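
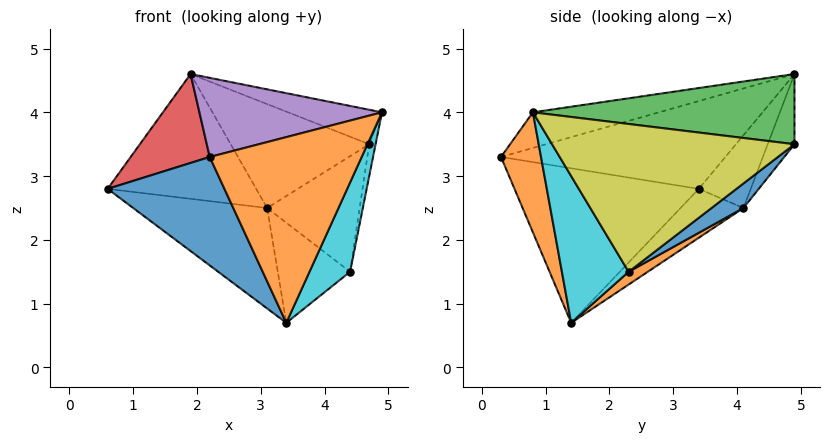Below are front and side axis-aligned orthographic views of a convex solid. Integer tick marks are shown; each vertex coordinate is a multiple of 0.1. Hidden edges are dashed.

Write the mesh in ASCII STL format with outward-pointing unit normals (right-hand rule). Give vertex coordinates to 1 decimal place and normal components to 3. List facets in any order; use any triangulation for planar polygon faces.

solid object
 facet normal -0.719 -0.456 -0.525
  outer loop
   vertex 2.2 0.3 3.3
   vertex 0.6 3.4 2.8
   vertex 3.4 1.4 0.7
  endloop
 endfacet
 facet normal 0.244 -0.928 -0.280
  outer loop
   vertex 2.2 0.3 3.3
   vertex 3.4 1.4 0.7
   vertex 4.9 0.8 4.0
  endloop
 endfacet
 facet normal 0.363 0.130 0.923
  outer loop
   vertex 1.9 4.9 4.6
   vertex 4.9 0.8 4.0
   vertex 4.7 4.9 3.5
  endloop
 endfacet
 facet normal -0.681 -0.240 0.692
  outer loop
   vertex 1.9 4.9 4.6
   vertex 0.6 3.4 2.8
   vertex 2.2 0.3 3.3
  endloop
 endfacet
 facet normal -0.192 -0.278 0.941
  outer loop
   vertex 1.9 4.9 4.6
   vertex 2.2 0.3 3.3
   vertex 4.9 0.8 4.0
  endloop
 endfacet
 facet normal -0.244 0.519 -0.819
  outer loop
   vertex 3.1 4.1 2.5
   vertex 3.4 1.4 0.7
   vertex 0.6 3.4 2.8
  endloop
 endfacet
 facet normal -0.289 0.828 -0.481
  outer loop
   vertex 3.1 4.1 2.5
   vertex 0.6 3.4 2.8
   vertex 1.9 4.9 4.6
  endloop
 endfacet
 facet normal -0.171 0.884 -0.434
  outer loop
   vertex 3.1 4.1 2.5
   vertex 1.9 4.9 4.6
   vertex 4.7 4.9 3.5
  endloop
 endfacet
 facet normal 0.983 0.026 -0.181
  outer loop
   vertex 4.4 2.3 1.5
   vertex 4.7 4.9 3.5
   vertex 4.9 0.8 4.0
  endloop
 endfacet
 facet normal 0.769 -0.468 -0.435
  outer loop
   vertex 4.4 2.3 1.5
   vertex 4.9 0.8 4.0
   vertex 3.4 1.4 0.7
  endloop
 endfacet
 facet normal 0.201 0.583 -0.788
  outer loop
   vertex 4.4 2.3 1.5
   vertex 3.1 4.1 2.5
   vertex 4.7 4.9 3.5
  endloop
 endfacet
 facet normal 0.148 0.560 -0.815
  outer loop
   vertex 4.4 2.3 1.5
   vertex 3.4 1.4 0.7
   vertex 3.1 4.1 2.5
  endloop
 endfacet
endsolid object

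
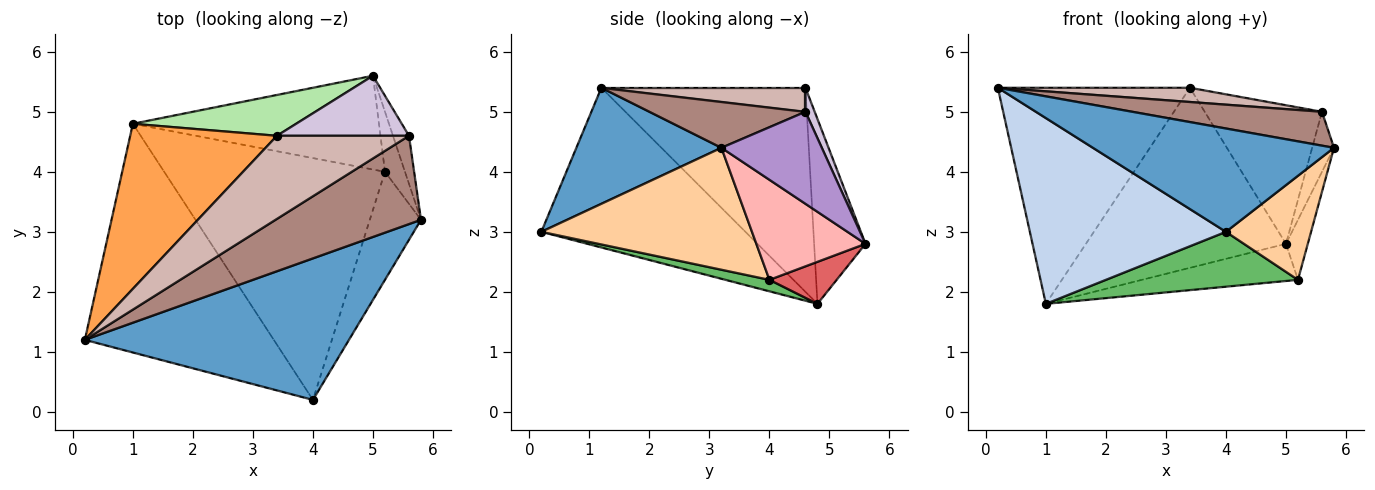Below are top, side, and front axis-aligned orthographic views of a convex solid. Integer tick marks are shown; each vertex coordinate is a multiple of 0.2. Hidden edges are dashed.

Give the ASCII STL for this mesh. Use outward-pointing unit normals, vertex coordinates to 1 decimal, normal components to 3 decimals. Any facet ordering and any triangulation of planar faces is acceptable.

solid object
 facet normal 0.334 -0.556 0.761
  outer loop
   vertex 4.0 0.2 3.0
   vertex 5.8 3.2 4.4
   vertex 0.2 1.2 5.4
  endloop
 endfacet
 facet normal -0.549 -0.527 -0.649
  outer loop
   vertex 4.0 0.2 3.0
   vertex 0.2 1.2 5.4
   vertex 1.0 4.8 1.8
  endloop
 endfacet
 facet normal -0.645 0.607 0.464
  outer loop
   vertex 3.4 4.6 5.4
   vertex 1.0 4.8 1.8
   vertex 0.2 1.2 5.4
  endloop
 endfacet
 facet normal 0.864 -0.349 -0.363
  outer loop
   vertex 5.2 4.0 2.2
   vertex 5.8 3.2 4.4
   vertex 4.0 0.2 3.0
  endloop
 endfacet
 facet normal 0.051 -0.221 -0.974
  outer loop
   vertex 5.2 4.0 2.2
   vertex 4.0 0.2 3.0
   vertex 1.0 4.8 1.8
  endloop
 endfacet
 facet normal -0.243 0.946 0.214
  outer loop
   vertex 5.0 5.6 2.8
   vertex 1.0 4.8 1.8
   vertex 3.4 4.6 5.4
  endloop
 endfacet
 facet normal 0.157 0.364 -0.918
  outer loop
   vertex 5.0 5.6 2.8
   vertex 5.2 4.0 2.2
   vertex 1.0 4.8 1.8
  endloop
 endfacet
 facet normal 0.962 0.192 -0.192
  outer loop
   vertex 5.0 5.6 2.8
   vertex 5.8 3.2 4.4
   vertex 5.2 4.0 2.2
  endloop
 endfacet
 facet normal 0.963 0.209 -0.168
  outer loop
   vertex 5.6 4.6 5.0
   vertex 5.8 3.2 4.4
   vertex 5.0 5.6 2.8
  endloop
 endfacet
 facet normal 0.072 0.915 0.396
  outer loop
   vertex 5.6 4.6 5.0
   vertex 5.0 5.6 2.8
   vertex 3.4 4.6 5.4
  endloop
 endfacet
 facet normal 0.283 -0.343 0.896
  outer loop
   vertex 5.6 4.6 5.0
   vertex 0.2 1.2 5.4
   vertex 5.8 3.2 4.4
  endloop
 endfacet
 facet normal 0.176 -0.166 0.970
  outer loop
   vertex 5.6 4.6 5.0
   vertex 3.4 4.6 5.4
   vertex 0.2 1.2 5.4
  endloop
 endfacet
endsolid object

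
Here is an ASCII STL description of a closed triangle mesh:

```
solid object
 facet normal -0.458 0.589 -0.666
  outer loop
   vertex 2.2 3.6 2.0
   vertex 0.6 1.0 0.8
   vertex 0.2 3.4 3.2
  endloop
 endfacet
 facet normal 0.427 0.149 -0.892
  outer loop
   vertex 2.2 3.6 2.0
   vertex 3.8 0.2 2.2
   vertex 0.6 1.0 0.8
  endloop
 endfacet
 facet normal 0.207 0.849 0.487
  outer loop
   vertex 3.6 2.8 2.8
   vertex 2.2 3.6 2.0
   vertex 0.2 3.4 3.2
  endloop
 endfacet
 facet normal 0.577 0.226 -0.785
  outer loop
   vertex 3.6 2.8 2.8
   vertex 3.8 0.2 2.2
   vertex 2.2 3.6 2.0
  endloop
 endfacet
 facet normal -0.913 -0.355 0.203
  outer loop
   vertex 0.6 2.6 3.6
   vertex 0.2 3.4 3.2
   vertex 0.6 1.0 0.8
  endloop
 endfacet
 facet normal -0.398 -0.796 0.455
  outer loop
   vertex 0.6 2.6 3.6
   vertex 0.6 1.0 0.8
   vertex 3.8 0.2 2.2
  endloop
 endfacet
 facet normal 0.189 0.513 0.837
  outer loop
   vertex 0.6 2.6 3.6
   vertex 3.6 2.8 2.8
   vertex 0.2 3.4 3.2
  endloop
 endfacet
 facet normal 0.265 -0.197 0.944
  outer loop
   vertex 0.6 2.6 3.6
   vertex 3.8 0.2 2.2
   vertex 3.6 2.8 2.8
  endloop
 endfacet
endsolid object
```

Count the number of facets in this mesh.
8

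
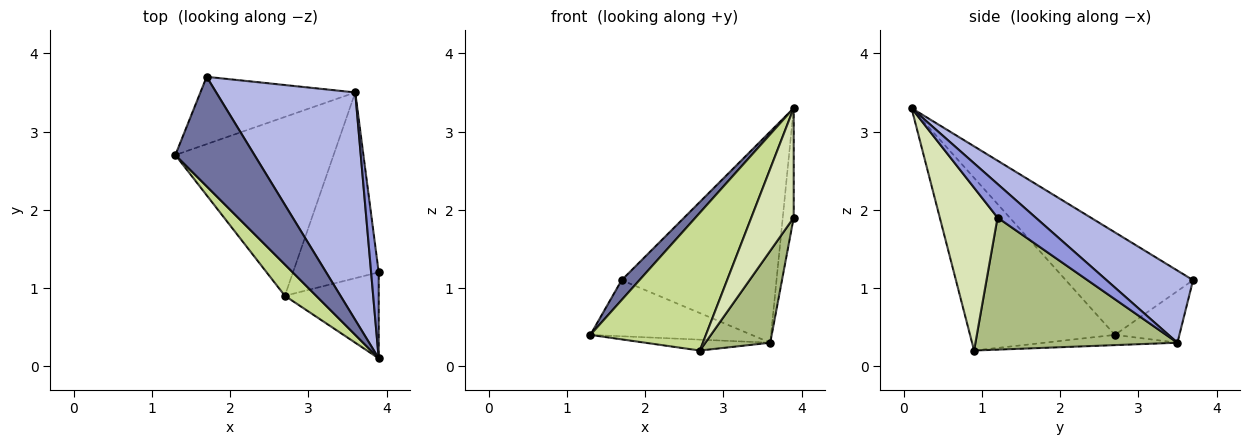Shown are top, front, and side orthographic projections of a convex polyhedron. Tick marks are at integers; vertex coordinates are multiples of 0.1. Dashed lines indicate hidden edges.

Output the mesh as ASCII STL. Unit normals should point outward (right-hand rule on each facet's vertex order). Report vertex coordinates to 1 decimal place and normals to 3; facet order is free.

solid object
 facet normal -0.787 -0.110 0.607
  outer loop
   vertex 3.9 0.1 3.3
   vertex 1.7 3.7 1.1
   vertex 1.3 2.7 0.4
  endloop
 endfacet
 facet normal -0.248 0.620 -0.744
  outer loop
   vertex 3.6 3.5 0.3
   vertex 1.3 2.7 0.4
   vertex 1.7 3.7 1.1
  endloop
 endfacet
 facet normal 0.939 0.270 0.212
  outer loop
   vertex 3.6 3.5 0.3
   vertex 3.9 0.1 3.3
   vertex 3.9 1.2 1.9
  endloop
 endfacet
 facet normal 0.355 0.636 0.685
  outer loop
   vertex 3.6 3.5 0.3
   vertex 1.7 3.7 1.1
   vertex 3.9 0.1 3.3
  endloop
 endfacet
 facet normal -0.064 0.061 -0.996
  outer loop
   vertex 2.7 0.9 0.2
   vertex 1.3 2.7 0.4
   vertex 3.6 3.5 0.3
  endloop
 endfacet
 facet normal 0.810 -0.260 -0.526
  outer loop
   vertex 2.7 0.9 0.2
   vertex 3.6 3.5 0.3
   vertex 3.9 1.2 1.9
  endloop
 endfacet
 facet normal -0.774 -0.618 0.140
  outer loop
   vertex 2.7 0.9 0.2
   vertex 3.9 0.1 3.3
   vertex 1.3 2.7 0.4
  endloop
 endfacet
 facet normal 0.731 -0.536 -0.421
  outer loop
   vertex 2.7 0.9 0.2
   vertex 3.9 1.2 1.9
   vertex 3.9 0.1 3.3
  endloop
 endfacet
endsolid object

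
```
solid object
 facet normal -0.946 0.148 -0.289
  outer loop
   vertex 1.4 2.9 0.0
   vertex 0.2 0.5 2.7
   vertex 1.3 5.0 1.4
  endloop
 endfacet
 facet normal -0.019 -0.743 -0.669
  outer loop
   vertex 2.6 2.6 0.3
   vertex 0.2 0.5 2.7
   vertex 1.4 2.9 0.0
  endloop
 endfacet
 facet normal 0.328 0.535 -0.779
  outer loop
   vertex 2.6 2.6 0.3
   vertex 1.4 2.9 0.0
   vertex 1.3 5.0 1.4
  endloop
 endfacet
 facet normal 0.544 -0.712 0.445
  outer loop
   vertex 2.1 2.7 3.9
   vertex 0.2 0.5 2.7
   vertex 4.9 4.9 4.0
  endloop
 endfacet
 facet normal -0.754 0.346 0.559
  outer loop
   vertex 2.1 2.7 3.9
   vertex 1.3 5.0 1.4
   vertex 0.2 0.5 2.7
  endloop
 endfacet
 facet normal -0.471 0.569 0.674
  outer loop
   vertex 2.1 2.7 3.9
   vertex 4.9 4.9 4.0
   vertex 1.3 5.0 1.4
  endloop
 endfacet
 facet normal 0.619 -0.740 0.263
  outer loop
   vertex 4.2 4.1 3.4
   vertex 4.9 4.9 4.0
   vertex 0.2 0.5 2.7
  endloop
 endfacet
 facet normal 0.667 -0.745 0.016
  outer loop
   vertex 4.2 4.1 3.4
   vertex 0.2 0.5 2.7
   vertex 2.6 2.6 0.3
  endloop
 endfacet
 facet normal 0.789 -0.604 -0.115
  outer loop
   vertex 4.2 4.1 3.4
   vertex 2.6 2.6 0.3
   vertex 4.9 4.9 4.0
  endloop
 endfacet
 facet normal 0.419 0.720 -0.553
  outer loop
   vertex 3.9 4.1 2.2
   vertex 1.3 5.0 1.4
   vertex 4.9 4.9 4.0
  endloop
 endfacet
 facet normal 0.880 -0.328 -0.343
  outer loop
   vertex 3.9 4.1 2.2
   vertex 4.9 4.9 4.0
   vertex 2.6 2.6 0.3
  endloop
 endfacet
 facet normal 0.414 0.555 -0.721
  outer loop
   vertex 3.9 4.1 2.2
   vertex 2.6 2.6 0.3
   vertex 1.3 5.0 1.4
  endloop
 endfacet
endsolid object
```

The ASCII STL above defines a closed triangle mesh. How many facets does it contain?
12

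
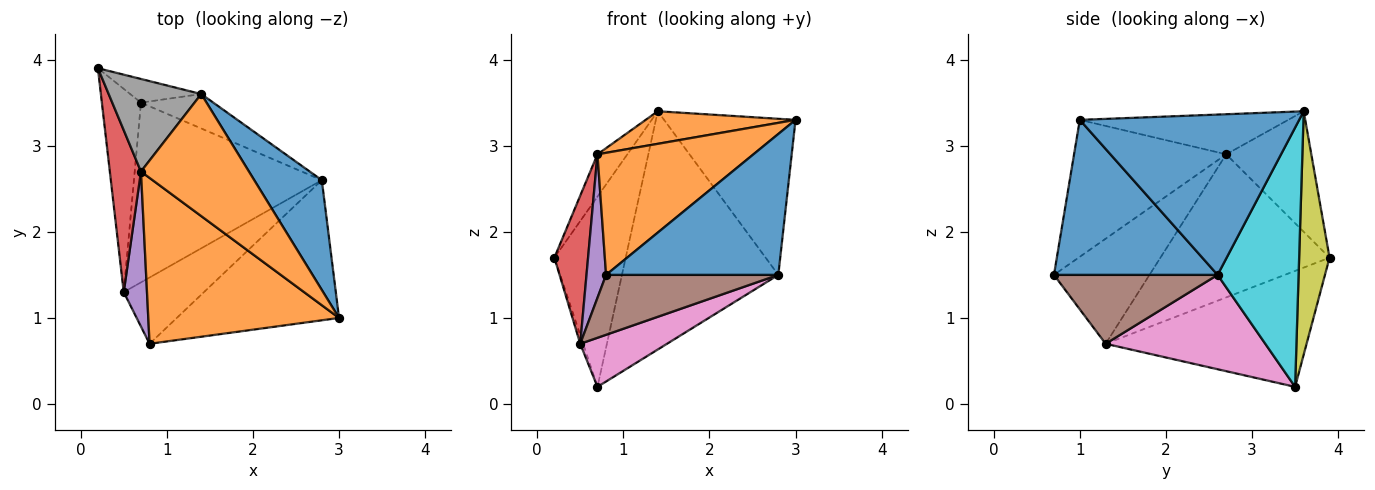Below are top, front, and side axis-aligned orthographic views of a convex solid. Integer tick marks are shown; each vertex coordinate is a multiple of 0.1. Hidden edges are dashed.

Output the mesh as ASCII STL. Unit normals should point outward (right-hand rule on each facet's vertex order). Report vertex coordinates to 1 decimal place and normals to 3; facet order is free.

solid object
 facet normal 0.559 -0.588 -0.585
  outer loop
   vertex 2.8 2.6 1.5
   vertex 3.0 1.0 3.3
   vertex 0.8 0.7 1.5
  endloop
 endfacet
 facet normal -0.501 -0.513 0.697
  outer loop
   vertex 0.7 2.7 2.9
   vertex 0.8 0.7 1.5
   vertex 3.0 1.0 3.3
  endloop
 endfacet
 facet normal -0.948 0.014 -0.319
  outer loop
   vertex 0.5 1.3 0.7
   vertex 0.2 3.9 1.7
   vertex 0.7 3.5 0.2
  endloop
 endfacet
 facet normal -0.959 -0.191 0.209
  outer loop
   vertex 0.5 1.3 0.7
   vertex 0.7 2.7 2.9
   vertex 0.2 3.9 1.7
  endloop
 endfacet
 facet normal -0.957 -0.196 0.212
  outer loop
   vertex 0.5 1.3 0.7
   vertex 0.8 0.7 1.5
   vertex 0.7 2.7 2.9
  endloop
 endfacet
 facet normal 0.537 -0.566 -0.626
  outer loop
   vertex 0.5 1.3 0.7
   vertex 2.8 2.6 1.5
   vertex 0.8 0.7 1.5
  endloop
 endfacet
 facet normal 0.436 -0.237 -0.868
  outer loop
   vertex 0.5 1.3 0.7
   vertex 0.7 3.5 0.2
   vertex 2.8 2.6 1.5
  endloop
 endfacet
 facet normal -0.764 0.268 0.587
  outer loop
   vertex 1.4 3.6 3.4
   vertex 0.2 3.9 1.7
   vertex 0.7 2.7 2.9
  endloop
 endfacet
 facet normal 0.390 0.914 -0.114
  outer loop
   vertex 1.4 3.6 3.4
   vertex 0.7 3.5 0.2
   vertex 0.2 3.9 1.7
  endloop
 endfacet
 facet normal 0.456 0.881 -0.127
  outer loop
   vertex 1.4 3.6 3.4
   vertex 2.8 2.6 1.5
   vertex 0.7 3.5 0.2
  endloop
 endfacet
 facet normal 0.807 0.483 0.340
  outer loop
   vertex 1.4 3.6 3.4
   vertex 3.0 1.0 3.3
   vertex 2.8 2.6 1.5
  endloop
 endfacet
 facet normal -0.338 -0.243 0.909
  outer loop
   vertex 1.4 3.6 3.4
   vertex 0.7 2.7 2.9
   vertex 3.0 1.0 3.3
  endloop
 endfacet
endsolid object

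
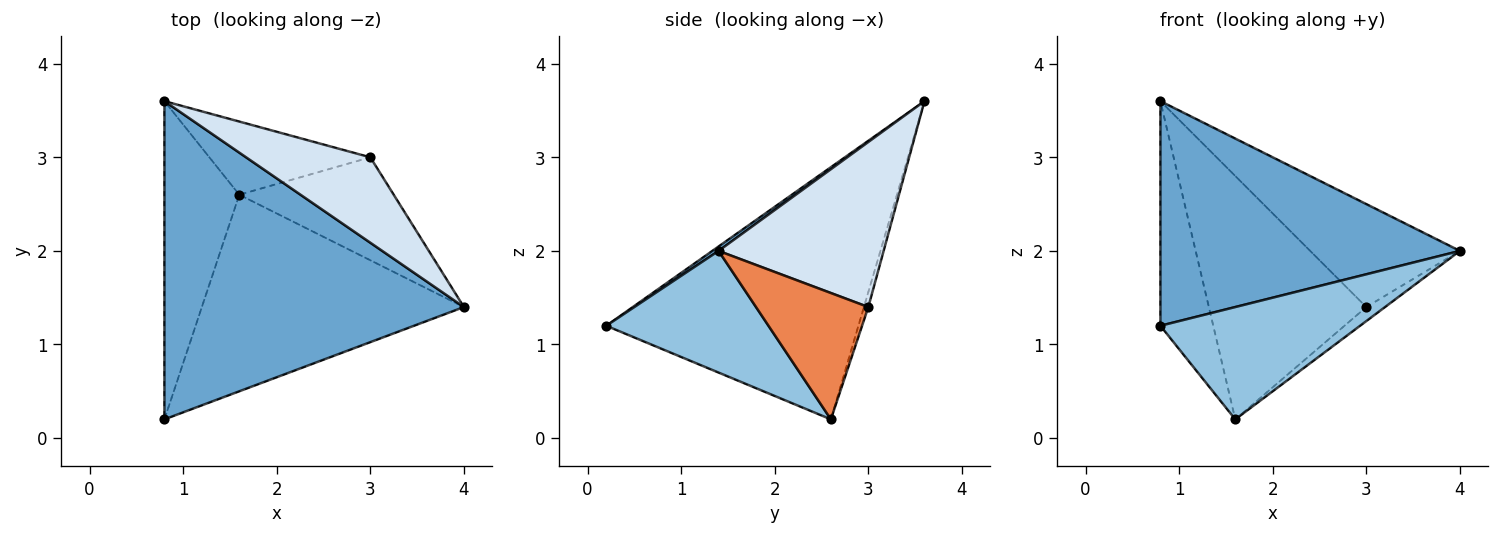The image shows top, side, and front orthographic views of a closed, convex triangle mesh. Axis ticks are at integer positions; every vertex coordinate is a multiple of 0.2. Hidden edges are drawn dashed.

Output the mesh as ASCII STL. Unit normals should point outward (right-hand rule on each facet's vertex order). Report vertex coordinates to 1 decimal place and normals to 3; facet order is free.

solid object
 facet normal 0.012 -0.577 0.817
  outer loop
   vertex 0.8 3.6 3.6
   vertex 0.8 0.2 1.2
   vertex 4.0 1.4 2.0
  endloop
 endfacet
 facet normal 0.374 -0.460 -0.805
  outer loop
   vertex 1.6 2.6 0.2
   vertex 4.0 1.4 2.0
   vertex 0.8 0.2 1.2
  endloop
 endfacet
 facet normal -0.940 0.197 -0.279
  outer loop
   vertex 1.6 2.6 0.2
   vertex 0.8 0.2 1.2
   vertex 0.8 3.6 3.6
  endloop
 endfacet
 facet normal 0.647 0.587 0.487
  outer loop
   vertex 3.0 3.0 1.4
   vertex 0.8 3.6 3.6
   vertex 4.0 1.4 2.0
  endloop
 endfacet
 facet normal 0.630 0.105 -0.770
  outer loop
   vertex 3.0 3.0 1.4
   vertex 4.0 1.4 2.0
   vertex 1.6 2.6 0.2
  endloop
 endfacet
 facet normal -0.027 0.957 -0.288
  outer loop
   vertex 3.0 3.0 1.4
   vertex 1.6 2.6 0.2
   vertex 0.8 3.6 3.6
  endloop
 endfacet
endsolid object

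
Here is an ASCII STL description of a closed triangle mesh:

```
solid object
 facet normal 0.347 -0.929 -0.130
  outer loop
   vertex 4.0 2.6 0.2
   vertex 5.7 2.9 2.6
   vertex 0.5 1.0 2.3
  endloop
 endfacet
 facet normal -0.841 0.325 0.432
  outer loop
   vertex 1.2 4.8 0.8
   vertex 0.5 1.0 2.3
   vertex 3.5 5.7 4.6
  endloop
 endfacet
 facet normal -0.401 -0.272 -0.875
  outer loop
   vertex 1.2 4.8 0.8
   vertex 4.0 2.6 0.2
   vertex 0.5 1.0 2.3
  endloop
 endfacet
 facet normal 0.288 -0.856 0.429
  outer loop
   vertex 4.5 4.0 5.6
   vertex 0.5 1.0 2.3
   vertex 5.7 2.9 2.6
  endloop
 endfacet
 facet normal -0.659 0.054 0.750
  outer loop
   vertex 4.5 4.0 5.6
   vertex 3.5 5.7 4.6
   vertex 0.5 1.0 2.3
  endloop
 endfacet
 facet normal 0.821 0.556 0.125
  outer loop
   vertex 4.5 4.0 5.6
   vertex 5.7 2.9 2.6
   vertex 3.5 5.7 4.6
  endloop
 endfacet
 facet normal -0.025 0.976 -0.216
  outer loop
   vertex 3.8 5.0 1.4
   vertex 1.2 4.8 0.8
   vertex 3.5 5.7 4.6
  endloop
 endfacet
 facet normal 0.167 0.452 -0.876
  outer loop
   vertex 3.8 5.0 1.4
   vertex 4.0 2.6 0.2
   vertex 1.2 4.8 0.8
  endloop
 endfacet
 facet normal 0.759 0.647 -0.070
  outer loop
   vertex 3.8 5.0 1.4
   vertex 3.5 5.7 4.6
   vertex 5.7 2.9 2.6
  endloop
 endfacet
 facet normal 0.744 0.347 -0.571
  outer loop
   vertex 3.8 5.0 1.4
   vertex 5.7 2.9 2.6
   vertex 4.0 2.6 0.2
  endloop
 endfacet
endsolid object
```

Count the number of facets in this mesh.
10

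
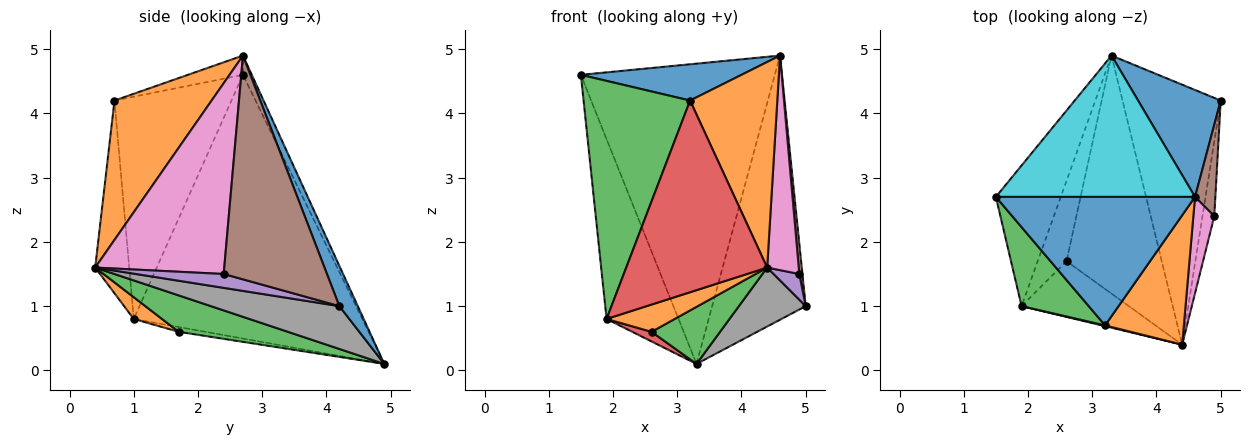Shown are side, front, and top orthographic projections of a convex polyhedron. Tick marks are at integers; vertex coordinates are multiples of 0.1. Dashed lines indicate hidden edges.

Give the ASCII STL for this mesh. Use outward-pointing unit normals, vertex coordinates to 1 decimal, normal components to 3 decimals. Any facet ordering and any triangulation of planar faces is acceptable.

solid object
 facet normal -0.093 -0.270 0.958
  outer loop
   vertex 3.2 0.7 4.2
   vertex 4.6 2.7 4.9
   vertex 1.5 2.7 4.6
  endloop
 endfacet
 facet normal 0.686 -0.616 0.388
  outer loop
   vertex 3.2 0.7 4.2
   vertex 4.4 0.4 1.6
   vertex 4.6 2.7 4.9
  endloop
 endfacet
 facet normal -0.722 -0.657 0.218
  outer loop
   vertex 3.2 0.7 4.2
   vertex 1.5 2.7 4.6
   vertex 1.9 1.0 0.8
  endloop
 endfacet
 facet normal -0.235 -0.972 0.004
  outer loop
   vertex 3.2 0.7 4.2
   vertex 1.9 1.0 0.8
   vertex 4.4 0.4 1.6
  endloop
 endfacet
 facet normal 0.742 -0.217 -0.634
  outer loop
   vertex 4.9 2.4 1.5
   vertex 4.4 0.4 1.6
   vertex 5.0 4.2 1.0
  endloop
 endfacet
 facet normal 0.995 -0.030 0.090
  outer loop
   vertex 4.9 2.4 1.5
   vertex 5.0 4.2 1.0
   vertex 4.6 2.7 4.9
  endloop
 endfacet
 facet normal 0.966 -0.236 0.106
  outer loop
   vertex 4.9 2.4 1.5
   vertex 4.6 2.7 4.9
   vertex 4.4 0.4 1.6
  endloop
 endfacet
 facet normal 0.391 -0.203 -0.897
  outer loop
   vertex 3.3 4.9 0.1
   vertex 5.0 4.2 1.0
   vertex 4.4 0.4 1.6
  endloop
 endfacet
 facet normal -0.929 0.292 -0.229
  outer loop
   vertex 3.3 4.9 0.1
   vertex 1.9 1.0 0.8
   vertex 1.5 2.7 4.6
  endloop
 endfacet
 facet normal -0.041 0.904 0.425
  outer loop
   vertex 3.3 4.9 0.1
   vertex 1.5 2.7 4.6
   vertex 4.6 2.7 4.9
  endloop
 endfacet
 facet normal 0.180 0.912 0.369
  outer loop
   vertex 3.3 4.9 0.1
   vertex 4.6 2.7 4.9
   vertex 5.0 4.2 1.0
  endloop
 endfacet
 facet normal 0.179 -0.432 -0.884
  outer loop
   vertex 2.6 1.7 0.6
   vertex 4.4 0.4 1.6
   vertex 1.9 1.0 0.8
  endloop
 endfacet
 facet normal 0.348 -0.219 -0.911
  outer loop
   vertex 2.6 1.7 0.6
   vertex 3.3 4.9 0.1
   vertex 4.4 0.4 1.6
  endloop
 endfacet
 facet normal -0.162 -0.118 -0.980
  outer loop
   vertex 2.6 1.7 0.6
   vertex 1.9 1.0 0.8
   vertex 3.3 4.9 0.1
  endloop
 endfacet
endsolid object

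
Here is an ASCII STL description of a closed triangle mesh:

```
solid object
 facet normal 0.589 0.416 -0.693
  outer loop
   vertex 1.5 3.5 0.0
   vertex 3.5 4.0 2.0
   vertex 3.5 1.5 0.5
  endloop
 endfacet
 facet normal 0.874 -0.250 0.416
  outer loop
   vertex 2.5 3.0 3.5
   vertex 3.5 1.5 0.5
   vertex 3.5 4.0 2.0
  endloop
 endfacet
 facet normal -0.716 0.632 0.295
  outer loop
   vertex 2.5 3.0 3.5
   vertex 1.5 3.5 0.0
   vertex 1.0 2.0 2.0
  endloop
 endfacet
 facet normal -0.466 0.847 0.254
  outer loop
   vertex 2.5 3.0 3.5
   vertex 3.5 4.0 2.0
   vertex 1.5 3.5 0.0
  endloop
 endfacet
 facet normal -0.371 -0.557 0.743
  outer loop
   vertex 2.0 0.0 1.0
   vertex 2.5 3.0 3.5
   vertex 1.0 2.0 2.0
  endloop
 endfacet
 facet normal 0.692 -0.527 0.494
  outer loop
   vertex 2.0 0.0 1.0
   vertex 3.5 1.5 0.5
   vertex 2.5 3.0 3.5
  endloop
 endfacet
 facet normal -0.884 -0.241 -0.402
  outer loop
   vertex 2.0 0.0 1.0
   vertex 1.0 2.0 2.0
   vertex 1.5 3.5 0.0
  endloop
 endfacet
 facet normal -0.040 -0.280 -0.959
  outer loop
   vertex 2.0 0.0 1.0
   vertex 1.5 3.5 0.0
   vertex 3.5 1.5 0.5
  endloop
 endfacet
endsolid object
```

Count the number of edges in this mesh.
12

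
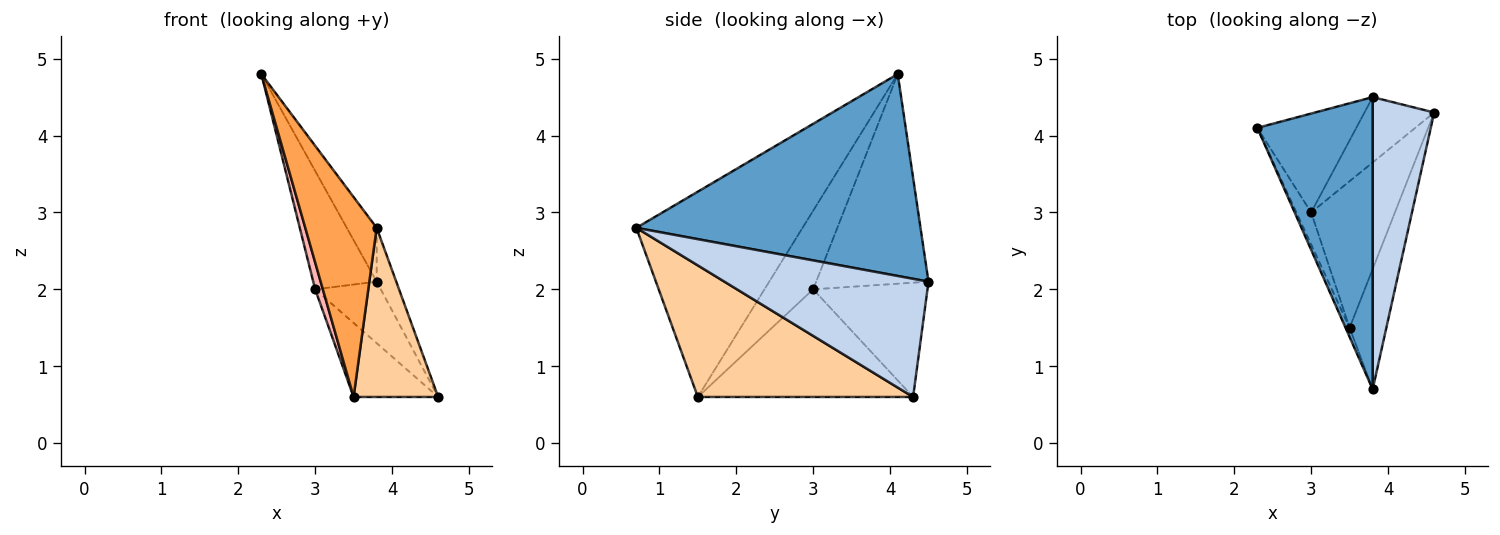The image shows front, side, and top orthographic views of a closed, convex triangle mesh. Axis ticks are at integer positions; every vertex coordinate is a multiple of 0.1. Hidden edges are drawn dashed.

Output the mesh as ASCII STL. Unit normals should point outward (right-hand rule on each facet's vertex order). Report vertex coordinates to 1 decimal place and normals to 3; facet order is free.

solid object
 facet normal 0.865 0.091 0.494
  outer loop
   vertex 3.8 4.5 2.1
   vertex 2.3 4.1 4.8
   vertex 3.8 0.7 2.8
  endloop
 endfacet
 facet normal 0.884 0.085 0.460
  outer loop
   vertex 3.8 4.5 2.1
   vertex 3.8 0.7 2.8
   vertex 4.6 4.3 0.6
  endloop
 endfacet
 facet normal -0.919 -0.395 -0.018
  outer loop
   vertex 3.5 1.5 0.6
   vertex 3.8 0.7 2.8
   vertex 2.3 4.1 4.8
  endloop
 endfacet
 facet normal 0.901 -0.354 -0.252
  outer loop
   vertex 3.5 1.5 0.6
   vertex 4.6 4.3 0.6
   vertex 3.8 0.7 2.8
  endloop
 endfacet
 facet normal -0.767 0.440 -0.468
  outer loop
   vertex 3.0 3.0 2.0
   vertex 3.8 4.5 2.1
   vertex 4.6 4.3 0.6
  endloop
 endfacet
 facet normal -0.754 0.296 -0.587
  outer loop
   vertex 3.0 3.0 2.0
   vertex 4.6 4.3 0.6
   vertex 3.5 1.5 0.6
  endloop
 endfacet
 facet normal -0.805 0.455 -0.380
  outer loop
   vertex 3.0 3.0 2.0
   vertex 2.3 4.1 4.8
   vertex 3.8 4.5 2.1
  endloop
 endfacet
 facet normal -0.971 -0.153 -0.183
  outer loop
   vertex 3.0 3.0 2.0
   vertex 3.5 1.5 0.6
   vertex 2.3 4.1 4.8
  endloop
 endfacet
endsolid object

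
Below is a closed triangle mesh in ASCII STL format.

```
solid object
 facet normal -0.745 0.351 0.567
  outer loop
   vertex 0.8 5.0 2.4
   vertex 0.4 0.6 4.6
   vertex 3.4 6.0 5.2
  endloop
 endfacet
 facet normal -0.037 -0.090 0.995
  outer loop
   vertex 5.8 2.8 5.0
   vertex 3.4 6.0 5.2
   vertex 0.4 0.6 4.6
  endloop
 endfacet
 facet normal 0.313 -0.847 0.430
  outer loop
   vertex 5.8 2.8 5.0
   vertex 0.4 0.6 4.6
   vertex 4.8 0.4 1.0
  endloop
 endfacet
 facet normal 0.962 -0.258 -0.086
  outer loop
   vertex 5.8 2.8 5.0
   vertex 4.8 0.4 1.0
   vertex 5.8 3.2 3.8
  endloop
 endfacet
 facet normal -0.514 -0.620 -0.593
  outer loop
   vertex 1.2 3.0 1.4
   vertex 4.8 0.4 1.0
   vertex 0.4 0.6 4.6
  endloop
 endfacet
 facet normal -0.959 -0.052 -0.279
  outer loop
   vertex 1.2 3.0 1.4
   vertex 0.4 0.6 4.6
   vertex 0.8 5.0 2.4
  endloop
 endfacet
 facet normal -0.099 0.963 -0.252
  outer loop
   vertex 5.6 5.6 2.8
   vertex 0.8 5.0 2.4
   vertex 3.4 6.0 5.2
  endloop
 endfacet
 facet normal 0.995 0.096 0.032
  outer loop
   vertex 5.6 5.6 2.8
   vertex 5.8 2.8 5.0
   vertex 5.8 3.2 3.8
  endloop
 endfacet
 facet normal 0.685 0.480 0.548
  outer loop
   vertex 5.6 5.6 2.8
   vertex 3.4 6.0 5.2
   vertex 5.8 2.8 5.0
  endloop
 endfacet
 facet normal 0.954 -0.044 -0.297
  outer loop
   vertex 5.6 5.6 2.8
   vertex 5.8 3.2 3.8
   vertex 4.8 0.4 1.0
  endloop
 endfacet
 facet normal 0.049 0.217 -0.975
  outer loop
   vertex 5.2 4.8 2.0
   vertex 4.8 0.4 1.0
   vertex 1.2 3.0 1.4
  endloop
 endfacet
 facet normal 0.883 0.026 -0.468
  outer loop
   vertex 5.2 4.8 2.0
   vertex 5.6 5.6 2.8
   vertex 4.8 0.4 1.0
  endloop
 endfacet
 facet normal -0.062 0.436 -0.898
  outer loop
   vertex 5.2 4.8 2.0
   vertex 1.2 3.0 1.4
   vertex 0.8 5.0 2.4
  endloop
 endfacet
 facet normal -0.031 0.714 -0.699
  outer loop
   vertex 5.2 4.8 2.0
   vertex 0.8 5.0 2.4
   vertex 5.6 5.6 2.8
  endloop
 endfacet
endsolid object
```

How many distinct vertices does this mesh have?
9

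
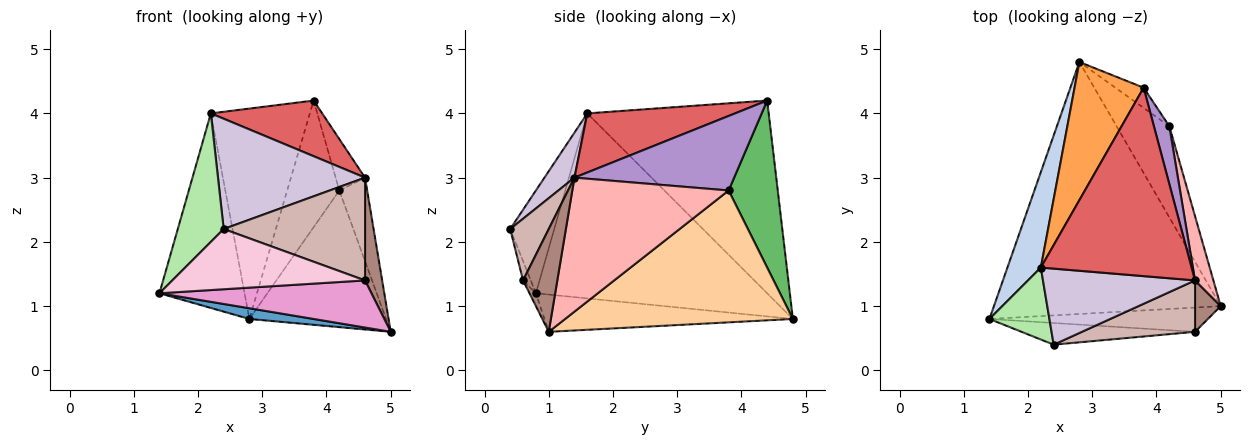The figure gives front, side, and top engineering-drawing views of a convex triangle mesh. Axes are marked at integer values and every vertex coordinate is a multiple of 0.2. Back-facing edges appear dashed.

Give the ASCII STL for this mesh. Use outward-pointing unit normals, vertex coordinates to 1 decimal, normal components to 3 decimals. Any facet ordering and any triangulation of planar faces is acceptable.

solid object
 facet normal -0.162 -0.042 -0.986
  outer loop
   vertex 2.8 4.8 0.8
   vertex 5.0 1.0 0.6
   vertex 1.4 0.8 1.2
  endloop
 endfacet
 facet normal -0.925 0.341 0.167
  outer loop
   vertex 2.2 1.6 4.0
   vertex 2.8 4.8 0.8
   vertex 1.4 0.8 1.2
  endloop
 endfacet
 facet normal -0.837 0.457 0.300
  outer loop
   vertex 2.2 1.6 4.0
   vertex 3.8 4.4 4.2
   vertex 2.8 4.8 0.8
  endloop
 endfacet
 facet normal 0.811 0.487 -0.324
  outer loop
   vertex 4.2 3.8 2.8
   vertex 5.0 1.0 0.6
   vertex 2.8 4.8 0.8
  endloop
 endfacet
 facet normal 0.681 0.723 -0.115
  outer loop
   vertex 4.2 3.8 2.8
   vertex 2.8 4.8 0.8
   vertex 3.8 4.4 4.2
  endloop
 endfacet
 facet normal -0.642 -0.669 0.375
  outer loop
   vertex 2.4 0.4 2.2
   vertex 2.2 1.6 4.0
   vertex 1.4 0.8 1.2
  endloop
 endfacet
 facet normal 0.352 -0.265 0.898
  outer loop
   vertex 4.6 1.4 3.0
   vertex 3.8 4.4 4.2
   vertex 2.2 1.6 4.0
  endloop
 endfacet
 facet normal 0.976 0.174 0.134
  outer loop
   vertex 4.6 1.4 3.0
   vertex 5.0 1.0 0.6
   vertex 4.2 3.8 2.8
  endloop
 endfacet
 facet normal 0.964 0.177 0.199
  outer loop
   vertex 4.6 1.4 3.0
   vertex 4.2 3.8 2.8
   vertex 3.8 4.4 4.2
  endloop
 endfacet
 facet normal 0.166 -0.812 0.560
  outer loop
   vertex 4.6 1.4 3.0
   vertex 2.2 1.6 4.0
   vertex 2.4 0.4 2.2
  endloop
 endfacet
 facet normal 0.873 -0.436 0.218
  outer loop
   vertex 4.6 0.6 1.4
   vertex 5.0 1.0 0.6
   vertex 4.6 1.4 3.0
  endloop
 endfacet
 facet normal 0.237 -0.869 0.434
  outer loop
   vertex 4.6 0.6 1.4
   vertex 4.6 1.4 3.0
   vertex 2.4 0.4 2.2
  endloop
 endfacet
 facet normal -0.027 -0.889 -0.458
  outer loop
   vertex 4.6 0.6 1.4
   vertex 1.4 0.8 1.2
   vertex 5.0 1.0 0.6
  endloop
 endfacet
 facet normal -0.038 -0.940 -0.338
  outer loop
   vertex 4.6 0.6 1.4
   vertex 2.4 0.4 2.2
   vertex 1.4 0.8 1.2
  endloop
 endfacet
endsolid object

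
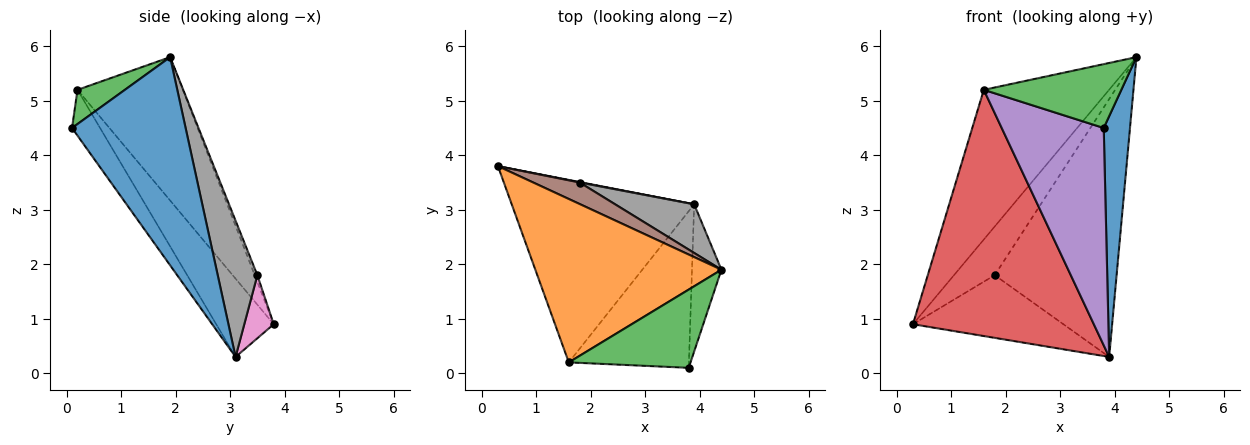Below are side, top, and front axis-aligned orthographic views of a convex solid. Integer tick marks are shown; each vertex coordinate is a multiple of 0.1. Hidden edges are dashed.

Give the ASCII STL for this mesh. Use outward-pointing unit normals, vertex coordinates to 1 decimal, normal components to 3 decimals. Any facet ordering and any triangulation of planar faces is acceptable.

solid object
 facet normal 0.965 -0.223 -0.136
  outer loop
   vertex 3.9 3.1 0.3
   vertex 4.4 1.9 5.8
   vertex 3.8 0.1 4.5
  endloop
 endfacet
 facet normal -0.494 0.587 0.641
  outer loop
   vertex 1.6 0.2 5.2
   vertex 4.4 1.9 5.8
   vertex 0.3 3.8 0.9
  endloop
 endfacet
 facet normal 0.213 -0.618 0.757
  outer loop
   vertex 1.6 0.2 5.2
   vertex 3.8 0.1 4.5
   vertex 4.4 1.9 5.8
  endloop
 endfacet
 facet normal -0.248 -0.778 -0.577
  outer loop
   vertex 1.6 0.2 5.2
   vertex 0.3 3.8 0.9
   vertex 3.9 3.1 0.3
  endloop
 endfacet
 facet normal -0.218 -0.792 -0.571
  outer loop
   vertex 1.6 0.2 5.2
   vertex 3.9 3.1 0.3
   vertex 3.8 0.1 4.5
  endloop
 endfacet
 facet normal -0.060 0.913 0.404
  outer loop
   vertex 1.8 3.5 1.8
   vertex 0.3 3.8 0.9
   vertex 4.4 1.9 5.8
  endloop
 endfacet
 facet normal 0.192 0.981 0.007
  outer loop
   vertex 1.8 3.5 1.8
   vertex 3.9 3.1 0.3
   vertex 0.3 3.8 0.9
  endloop
 endfacet
 facet normal 0.304 0.936 0.177
  outer loop
   vertex 1.8 3.5 1.8
   vertex 4.4 1.9 5.8
   vertex 3.9 3.1 0.3
  endloop
 endfacet
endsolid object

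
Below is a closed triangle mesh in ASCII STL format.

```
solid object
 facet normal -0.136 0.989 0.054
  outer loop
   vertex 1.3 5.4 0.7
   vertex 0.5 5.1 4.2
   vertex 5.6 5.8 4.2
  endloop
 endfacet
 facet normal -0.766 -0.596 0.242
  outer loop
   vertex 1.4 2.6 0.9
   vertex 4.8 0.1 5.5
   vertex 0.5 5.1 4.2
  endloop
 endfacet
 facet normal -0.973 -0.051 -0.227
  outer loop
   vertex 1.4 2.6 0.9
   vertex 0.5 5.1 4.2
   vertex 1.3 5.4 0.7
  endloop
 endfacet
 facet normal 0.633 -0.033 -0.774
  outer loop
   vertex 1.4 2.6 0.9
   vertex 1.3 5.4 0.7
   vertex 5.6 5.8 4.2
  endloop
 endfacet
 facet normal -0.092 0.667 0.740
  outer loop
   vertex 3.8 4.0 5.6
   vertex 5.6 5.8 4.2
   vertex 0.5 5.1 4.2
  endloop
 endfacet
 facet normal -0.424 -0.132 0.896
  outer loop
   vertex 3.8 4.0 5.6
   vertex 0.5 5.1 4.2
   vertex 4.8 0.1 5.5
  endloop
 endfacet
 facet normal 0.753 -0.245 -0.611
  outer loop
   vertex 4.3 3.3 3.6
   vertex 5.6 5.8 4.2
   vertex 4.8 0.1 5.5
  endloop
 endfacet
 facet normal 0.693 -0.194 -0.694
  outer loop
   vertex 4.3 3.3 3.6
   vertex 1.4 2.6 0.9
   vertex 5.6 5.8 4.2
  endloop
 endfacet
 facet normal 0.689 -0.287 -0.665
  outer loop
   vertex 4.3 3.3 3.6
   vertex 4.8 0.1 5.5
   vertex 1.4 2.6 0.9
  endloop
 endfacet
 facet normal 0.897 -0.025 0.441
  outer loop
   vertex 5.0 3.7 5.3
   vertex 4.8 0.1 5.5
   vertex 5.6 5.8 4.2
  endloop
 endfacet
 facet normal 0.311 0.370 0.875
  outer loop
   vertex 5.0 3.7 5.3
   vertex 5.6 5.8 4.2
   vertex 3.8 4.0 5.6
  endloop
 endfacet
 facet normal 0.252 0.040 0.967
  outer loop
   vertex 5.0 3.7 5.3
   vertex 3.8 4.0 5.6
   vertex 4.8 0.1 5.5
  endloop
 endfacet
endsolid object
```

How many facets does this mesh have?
12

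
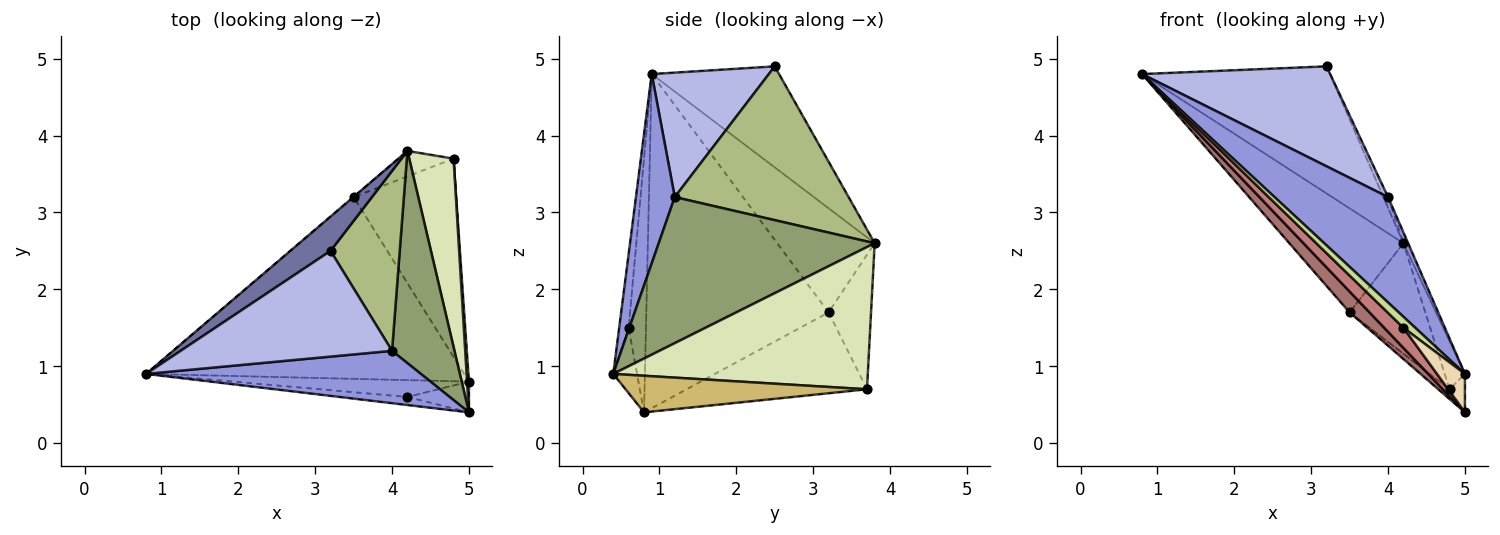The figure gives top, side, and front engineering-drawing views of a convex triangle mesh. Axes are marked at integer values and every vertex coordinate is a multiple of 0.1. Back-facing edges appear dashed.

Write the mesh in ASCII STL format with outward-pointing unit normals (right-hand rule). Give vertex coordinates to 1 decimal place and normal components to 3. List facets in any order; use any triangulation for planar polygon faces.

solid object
 facet normal -0.548 0.808 0.218
  outer loop
   vertex 3.2 2.5 4.9
   vertex 4.2 3.8 2.6
   vertex 0.8 0.9 4.8
  endloop
 endfacet
 facet normal -0.650 0.760 -0.002
  outer loop
   vertex 3.5 3.2 1.7
   vertex 0.8 0.9 4.8
   vertex 4.2 3.8 2.6
  endloop
 endfacet
 facet normal 0.293 -0.856 0.425
  outer loop
   vertex 4.0 1.2 3.2
   vertex 0.8 0.9 4.8
   vertex 5.0 0.4 0.9
  endloop
 endfacet
 facet normal 0.393 -0.632 0.668
  outer loop
   vertex 4.0 1.2 3.2
   vertex 3.2 2.5 4.9
   vertex 0.8 0.9 4.8
  endloop
 endfacet
 facet normal 0.919 0.020 0.393
  outer loop
   vertex 4.0 1.2 3.2
   vertex 5.0 0.4 0.9
   vertex 4.2 3.8 2.6
  endloop
 endfacet
 facet normal 0.912 0.025 0.410
  outer loop
   vertex 4.0 1.2 3.2
   vertex 4.2 3.8 2.6
   vertex 3.2 2.5 4.9
  endloop
 endfacet
 facet normal -0.542 -0.678 -0.497
  outer loop
   vertex 4.2 0.6 1.5
   vertex 5.0 0.4 0.9
   vertex 0.8 0.9 4.8
  endloop
 endfacet
 facet normal 0.952 0.076 0.297
  outer loop
   vertex 4.8 3.7 0.7
   vertex 4.2 3.8 2.6
   vertex 5.0 0.4 0.9
  endloop
 endfacet
 facet normal -0.480 0.855 -0.197
  outer loop
   vertex 4.8 3.7 0.7
   vertex 3.5 3.2 1.7
   vertex 4.2 3.8 2.6
  endloop
 endfacet
 facet normal 0.997 0.063 0.051
  outer loop
   vertex 5.0 0.8 0.4
   vertex 4.8 3.7 0.7
   vertex 5.0 0.4 0.9
  endloop
 endfacet
 facet normal -0.619 0.039 -0.785
  outer loop
   vertex 5.0 0.8 0.4
   vertex 3.5 3.2 1.7
   vertex 4.8 3.7 0.7
  endloop
 endfacet
 facet normal -0.553 -0.651 -0.520
  outer loop
   vertex 5.0 0.8 0.4
   vertex 5.0 0.4 0.9
   vertex 4.2 0.6 1.5
  endloop
 endfacet
 facet normal -0.722 -0.079 -0.687
  outer loop
   vertex 5.0 0.8 0.4
   vertex 0.8 0.9 4.8
   vertex 3.5 3.2 1.7
  endloop
 endfacet
 facet normal -0.568 -0.631 -0.528
  outer loop
   vertex 5.0 0.8 0.4
   vertex 4.2 0.6 1.5
   vertex 0.8 0.9 4.8
  endloop
 endfacet
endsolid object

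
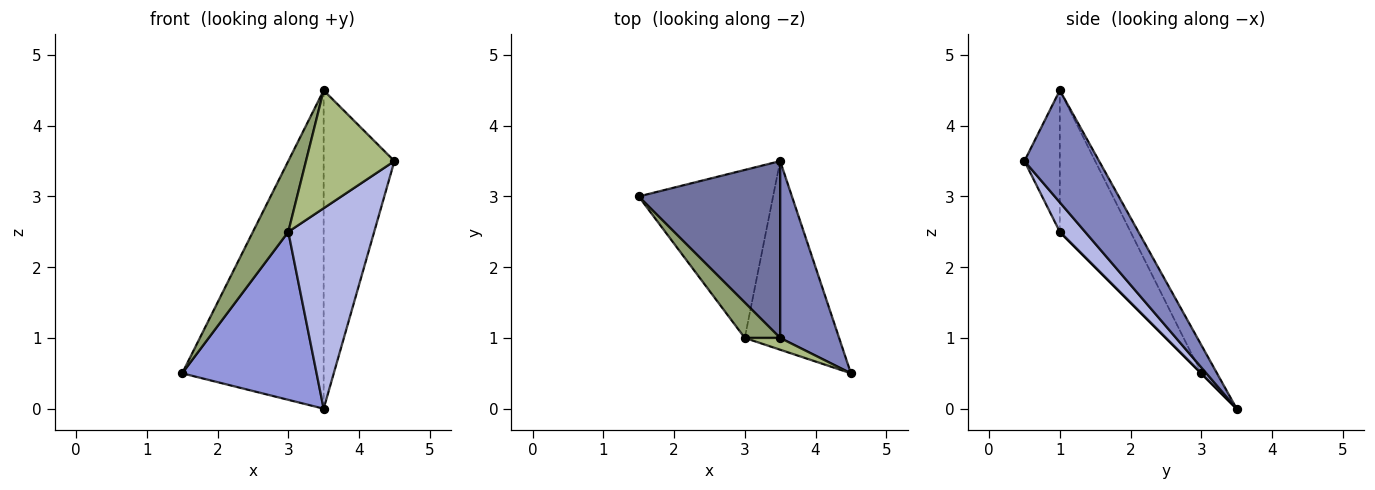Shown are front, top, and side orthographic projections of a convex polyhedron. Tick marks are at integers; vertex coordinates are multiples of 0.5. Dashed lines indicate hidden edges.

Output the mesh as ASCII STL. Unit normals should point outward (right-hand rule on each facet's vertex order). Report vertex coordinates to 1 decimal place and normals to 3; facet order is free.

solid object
 facet normal -0.097 0.870 0.483
  outer loop
   vertex 3.5 1.0 4.5
   vertex 3.5 3.5 0.0
   vertex 1.5 3.0 0.5
  endloop
 endfacet
 facet normal 0.678 0.642 0.357
  outer loop
   vertex 3.5 1.0 4.5
   vertex 4.5 0.5 3.5
   vertex 3.5 3.5 0.0
  endloop
 endfacet
 facet normal 0.000 -0.707 -0.707
  outer loop
   vertex 3.0 1.0 2.5
   vertex 1.5 3.0 0.5
   vertex 3.5 3.5 0.0
  endloop
 endfacet
 facet normal 0.209 -0.712 -0.670
  outer loop
   vertex 3.0 1.0 2.5
   vertex 3.5 3.5 0.0
   vertex 4.5 0.5 3.5
  endloop
 endfacet
 facet normal -0.873 -0.436 0.218
  outer loop
   vertex 3.0 1.0 2.5
   vertex 3.5 1.0 4.5
   vertex 1.5 3.0 0.5
  endloop
 endfacet
 facet normal -0.370 -0.925 0.092
  outer loop
   vertex 3.0 1.0 2.5
   vertex 4.5 0.5 3.5
   vertex 3.5 1.0 4.5
  endloop
 endfacet
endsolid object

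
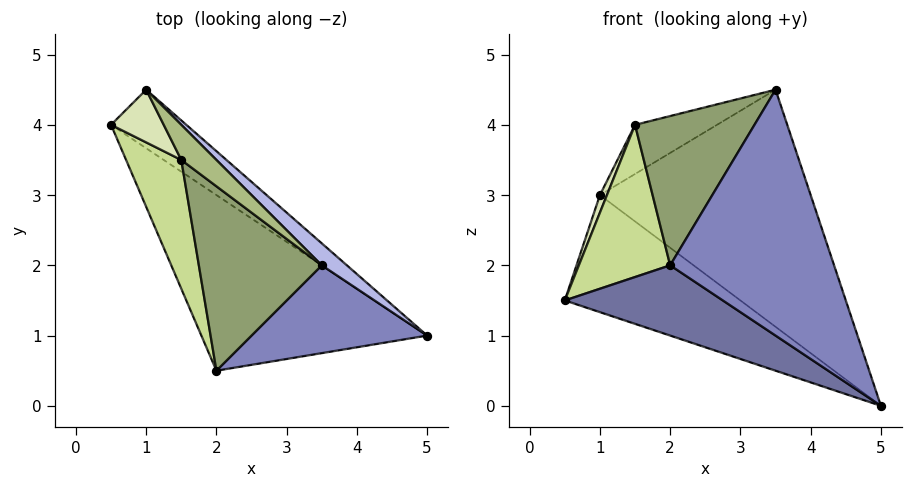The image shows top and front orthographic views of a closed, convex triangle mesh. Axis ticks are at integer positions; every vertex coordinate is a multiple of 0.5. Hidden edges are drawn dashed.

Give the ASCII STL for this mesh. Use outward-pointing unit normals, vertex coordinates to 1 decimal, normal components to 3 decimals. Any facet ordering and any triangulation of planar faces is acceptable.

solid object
 facet normal -0.487 -0.324 -0.811
  outer loop
   vertex 2.0 0.5 2.0
   vertex 0.5 4.0 1.5
   vertex 5.0 1.0 0.0
  endloop
 endfacet
 facet normal 0.356 -0.880 0.314
  outer loop
   vertex 3.5 2.0 4.5
   vertex 2.0 0.5 2.0
   vertex 5.0 1.0 0.0
  endloop
 endfacet
 facet normal 0.408 0.816 -0.408
  outer loop
   vertex 1.0 4.5 3.0
   vertex 5.0 1.0 0.0
   vertex 0.5 4.0 1.5
  endloop
 endfacet
 facet normal 0.685 0.725 0.067
  outer loop
   vertex 1.0 4.5 3.0
   vertex 3.5 2.0 4.5
   vertex 5.0 1.0 0.0
  endloop
 endfacet
 facet normal -0.554 -0.524 0.647
  outer loop
   vertex 1.5 3.5 4.0
   vertex 2.0 0.5 2.0
   vertex 3.5 2.0 4.5
  endloop
 endfacet
 facet normal 0.422 0.738 0.527
  outer loop
   vertex 1.5 3.5 4.0
   vertex 3.5 2.0 4.5
   vertex 1.0 4.5 3.0
  endloop
 endfacet
 facet normal -0.894 -0.342 0.289
  outer loop
   vertex 1.5 3.5 4.0
   vertex 0.5 4.0 1.5
   vertex 2.0 0.5 2.0
  endloop
 endfacet
 facet normal -0.930 -0.116 0.349
  outer loop
   vertex 1.5 3.5 4.0
   vertex 1.0 4.5 3.0
   vertex 0.5 4.0 1.5
  endloop
 endfacet
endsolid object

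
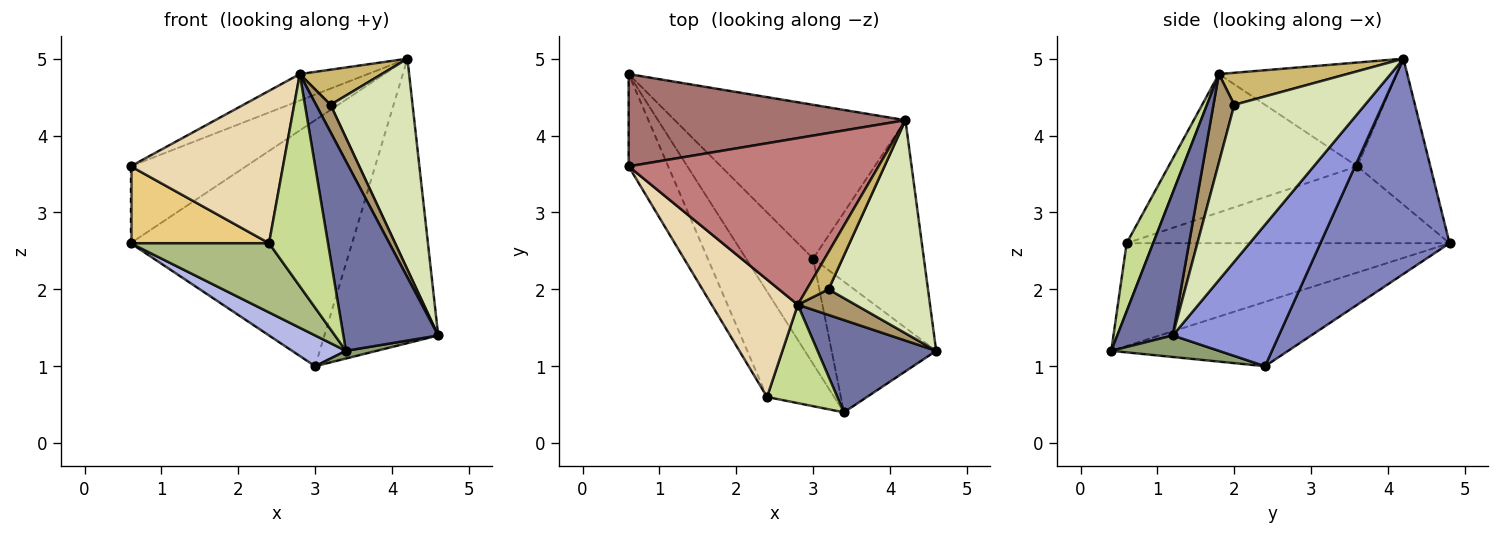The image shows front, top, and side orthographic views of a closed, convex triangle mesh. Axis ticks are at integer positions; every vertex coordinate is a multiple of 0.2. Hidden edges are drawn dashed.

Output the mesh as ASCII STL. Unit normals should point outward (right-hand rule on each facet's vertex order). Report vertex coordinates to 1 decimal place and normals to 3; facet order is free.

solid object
 facet normal 0.466 -0.796 0.387
  outer loop
   vertex 2.8 1.8 4.8
   vertex 3.4 0.4 1.2
   vertex 4.6 1.2 1.4
  endloop
 endfacet
 facet normal 0.443 0.760 -0.475
  outer loop
   vertex 3.0 2.4 1.0
   vertex 0.6 4.8 2.6
   vertex 4.2 4.2 5.0
  endloop
 endfacet
 facet normal 0.602 0.645 -0.471
  outer loop
   vertex 3.0 2.4 1.0
   vertex 4.2 4.2 5.0
   vertex 4.6 1.2 1.4
  endloop
 endfacet
 facet normal -0.677 -0.206 -0.706
  outer loop
   vertex 3.0 2.4 1.0
   vertex 3.4 0.4 1.2
   vertex 0.6 4.8 2.6
  endloop
 endfacet
 facet normal 0.201 -0.058 -0.978
  outer loop
   vertex 3.0 2.4 1.0
   vertex 4.6 1.2 1.4
   vertex 3.4 0.4 1.2
  endloop
 endfacet
 facet normal -0.788 -0.338 -0.515
  outer loop
   vertex 2.4 0.6 2.6
   vertex 0.6 4.8 2.6
   vertex 3.4 0.4 1.2
  endloop
 endfacet
 facet normal 0.377 -0.840 0.390
  outer loop
   vertex 2.4 0.6 2.6
   vertex 3.4 0.4 1.2
   vertex 2.8 1.8 4.8
  endloop
 endfacet
 facet normal 0.746 -0.468 0.473
  outer loop
   vertex 3.2 2.0 4.4
   vertex 4.6 1.2 1.4
   vertex 4.2 4.2 5.0
  endloop
 endfacet
 facet normal 0.724 -0.503 0.472
  outer loop
   vertex 3.2 2.0 4.4
   vertex 2.8 1.8 4.8
   vertex 4.6 1.2 1.4
  endloop
 endfacet
 facet normal 0.731 -0.468 0.497
  outer loop
   vertex 3.2 2.0 4.4
   vertex 4.2 4.2 5.0
   vertex 2.8 1.8 4.8
  endloop
 endfacet
 facet normal -0.831 -0.356 -0.427
  outer loop
   vertex 0.6 3.6 3.6
   vertex 0.6 4.8 2.6
   vertex 2.4 0.6 2.6
  endloop
 endfacet
 facet normal -0.700 -0.565 0.436
  outer loop
   vertex 0.6 3.6 3.6
   vertex 2.4 0.6 2.6
   vertex 2.8 1.8 4.8
  endloop
 endfacet
 facet normal -0.376 0.593 0.712
  outer loop
   vertex 0.6 3.6 3.6
   vertex 4.2 4.2 5.0
   vertex 0.6 4.8 2.6
  endloop
 endfacet
 facet normal -0.380 0.145 0.914
  outer loop
   vertex 0.6 3.6 3.6
   vertex 2.8 1.8 4.8
   vertex 4.2 4.2 5.0
  endloop
 endfacet
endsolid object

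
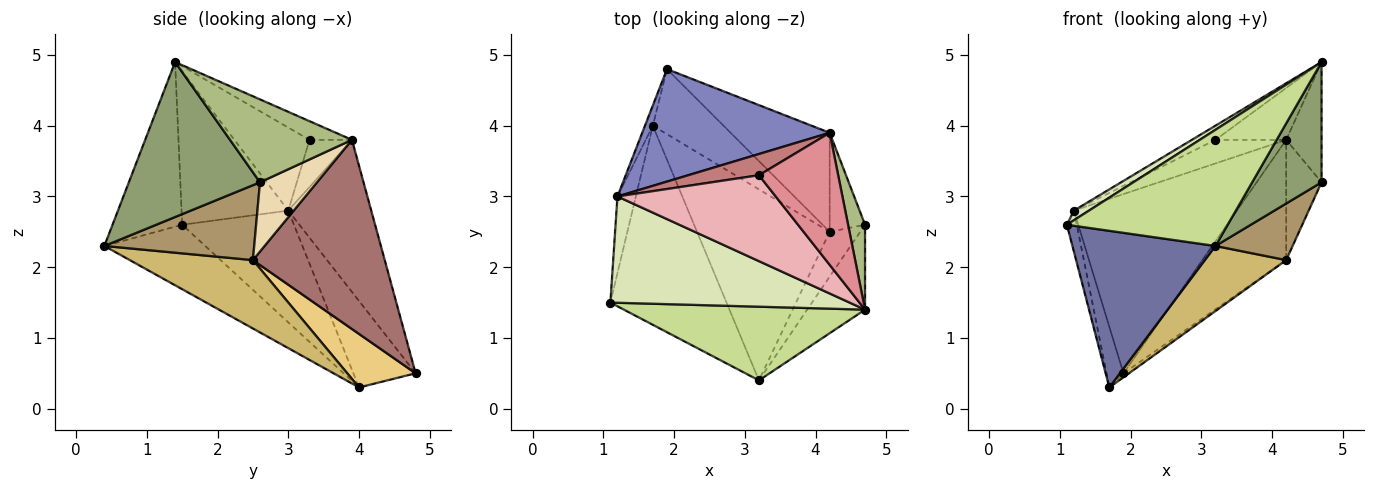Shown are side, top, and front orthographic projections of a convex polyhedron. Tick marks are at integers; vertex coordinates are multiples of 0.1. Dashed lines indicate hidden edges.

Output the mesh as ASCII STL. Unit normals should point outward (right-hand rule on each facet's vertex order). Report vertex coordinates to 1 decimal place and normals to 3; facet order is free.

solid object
 facet normal -0.400 -0.567 -0.720
  outer loop
   vertex 1.7 4.0 0.3
   vertex 3.2 0.4 2.3
   vertex 1.1 1.5 2.6
  endloop
 endfacet
 facet normal -0.396 0.778 0.488
  outer loop
   vertex 1.2 3.0 2.8
   vertex 4.2 3.9 3.8
   vertex 1.9 4.8 0.5
  endloop
 endfacet
 facet normal -0.983 0.087 -0.162
  outer loop
   vertex 1.2 3.0 2.8
   vertex 1.7 4.0 0.3
   vertex 1.1 1.5 2.6
  endloop
 endfacet
 facet normal -0.961 0.262 -0.087
  outer loop
   vertex 1.2 3.0 2.8
   vertex 1.9 4.8 0.5
   vertex 1.7 4.0 0.3
  endloop
 endfacet
 facet normal 0.839 -0.444 -0.313
  outer loop
   vertex 4.7 1.4 4.9
   vertex 3.2 0.4 2.3
   vertex 4.7 2.6 3.2
  endloop
 endfacet
 facet normal 0.942 0.273 0.193
  outer loop
   vertex 4.7 1.4 4.9
   vertex 4.7 2.6 3.2
   vertex 4.2 3.9 3.8
  endloop
 endfacet
 facet normal -0.343 -0.793 0.503
  outer loop
   vertex 4.7 1.4 4.9
   vertex 1.1 1.5 2.6
   vertex 3.2 0.4 2.3
  endloop
 endfacet
 facet normal -0.538 -0.076 0.839
  outer loop
   vertex 4.7 1.4 4.9
   vertex 1.2 3.0 2.8
   vertex 1.1 1.5 2.6
  endloop
 endfacet
 facet normal 0.836 -0.430 -0.341
  outer loop
   vertex 4.2 2.5 2.1
   vertex 4.7 2.6 3.2
   vertex 3.2 0.4 2.3
  endloop
 endfacet
 facet normal 0.439 -0.290 -0.851
  outer loop
   vertex 4.2 2.5 2.1
   vertex 3.2 0.4 2.3
   vertex 1.7 4.0 0.3
  endloop
 endfacet
 facet normal 0.603 0.048 -0.797
  outer loop
   vertex 4.2 2.5 2.1
   vertex 1.7 4.0 0.3
   vertex 1.9 4.8 0.5
  endloop
 endfacet
 facet normal 0.779 0.484 -0.398
  outer loop
   vertex 4.2 2.5 2.1
   vertex 4.2 3.9 3.8
   vertex 4.7 2.6 3.2
  endloop
 endfacet
 facet normal 0.772 0.491 -0.404
  outer loop
   vertex 4.2 2.5 2.1
   vertex 1.9 4.8 0.5
   vertex 4.2 3.9 3.8
  endloop
 endfacet
 facet normal -0.407 0.679 0.611
  outer loop
   vertex 3.2 3.3 3.8
   vertex 4.2 3.9 3.8
   vertex 1.2 3.0 2.8
  endloop
 endfacet
 facet normal -0.214 0.357 0.909
  outer loop
   vertex 3.2 3.3 3.8
   vertex 4.7 1.4 4.9
   vertex 4.2 3.9 3.8
  endloop
 endfacet
 facet normal -0.460 0.144 0.876
  outer loop
   vertex 3.2 3.3 3.8
   vertex 1.2 3.0 2.8
   vertex 4.7 1.4 4.9
  endloop
 endfacet
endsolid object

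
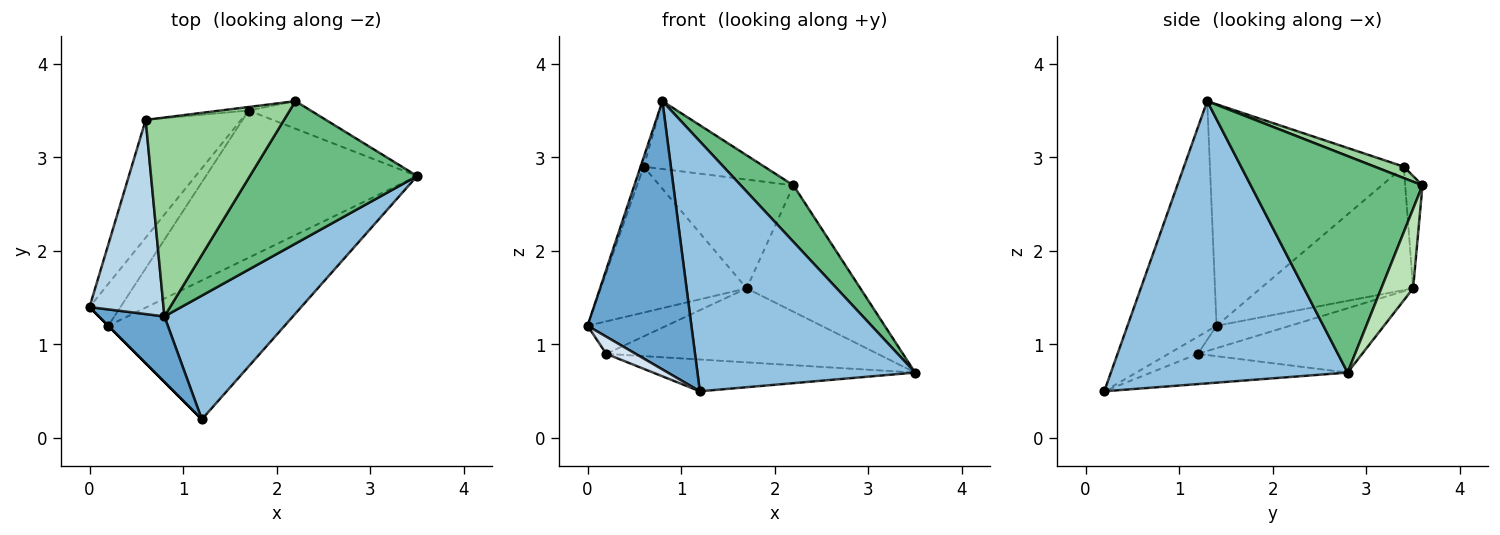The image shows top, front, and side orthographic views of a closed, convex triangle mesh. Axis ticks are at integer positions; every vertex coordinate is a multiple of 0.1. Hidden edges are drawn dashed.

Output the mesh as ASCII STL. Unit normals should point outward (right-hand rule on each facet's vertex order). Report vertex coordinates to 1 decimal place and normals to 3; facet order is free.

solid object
 facet normal -0.640 -0.746 0.182
  outer loop
   vertex 0.8 1.3 3.6
   vertex 0.0 1.4 1.2
   vertex 1.2 0.2 0.5
  endloop
 endfacet
 facet normal 0.698 -0.642 0.318
  outer loop
   vertex 0.8 1.3 3.6
   vertex 1.2 0.2 0.5
   vertex 3.5 2.8 0.7
  endloop
 endfacet
 facet normal -0.948 0.015 0.317
  outer loop
   vertex 0.6 3.4 2.9
   vertex 0.0 1.4 1.2
   vertex 0.8 1.3 3.6
  endloop
 endfacet
 facet normal -0.707 -0.707 0.000
  outer loop
   vertex 0.2 1.2 0.9
   vertex 1.2 0.2 0.5
   vertex 0.0 1.4 1.2
  endloop
 endfacet
 facet normal -0.165 0.220 -0.962
  outer loop
   vertex 0.2 1.2 0.9
   vertex 3.5 2.8 0.7
   vertex 1.2 0.2 0.5
  endloop
 endfacet
 facet normal -0.631 0.604 -0.487
  outer loop
   vertex 1.7 3.5 1.6
   vertex 0.0 1.4 1.2
   vertex 0.6 3.4 2.9
  endloop
 endfacet
 facet normal -0.496 0.532 -0.686
  outer loop
   vertex 1.7 3.5 1.6
   vertex 0.2 1.2 0.9
   vertex 0.0 1.4 1.2
  endloop
 endfacet
 facet normal -0.262 0.434 -0.862
  outer loop
   vertex 1.7 3.5 1.6
   vertex 3.5 2.8 0.7
   vertex 0.2 1.2 0.9
  endloop
 endfacet
 facet normal 0.769 -0.236 0.594
  outer loop
   vertex 2.2 3.6 2.7
   vertex 0.8 1.3 3.6
   vertex 3.5 2.8 0.7
  endloop
 endfacet
 facet normal 0.078 0.322 0.944
  outer loop
   vertex 2.2 3.6 2.7
   vertex 0.6 3.4 2.9
   vertex 0.8 1.3 3.6
  endloop
 endfacet
 facet normal 0.264 0.942 -0.206
  outer loop
   vertex 2.2 3.6 2.7
   vertex 3.5 2.8 0.7
   vertex 1.7 3.5 1.6
  endloop
 endfacet
 facet normal -0.128 0.991 -0.032
  outer loop
   vertex 2.2 3.6 2.7
   vertex 1.7 3.5 1.6
   vertex 0.6 3.4 2.9
  endloop
 endfacet
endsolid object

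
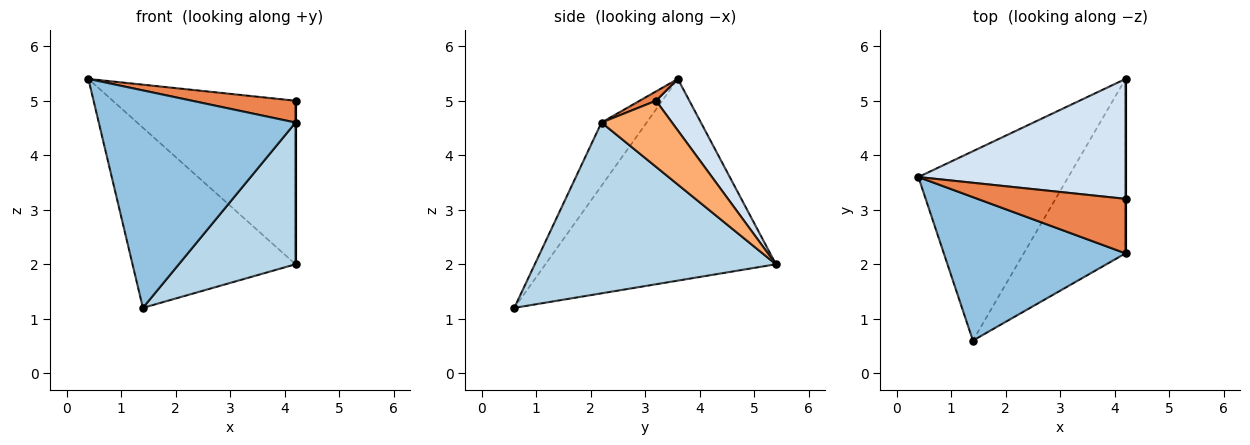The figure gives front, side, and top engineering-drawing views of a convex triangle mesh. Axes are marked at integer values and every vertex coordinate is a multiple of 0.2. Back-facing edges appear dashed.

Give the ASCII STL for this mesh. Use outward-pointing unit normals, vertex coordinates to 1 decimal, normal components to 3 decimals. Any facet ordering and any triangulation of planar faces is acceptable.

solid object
 facet normal -0.698 0.494 -0.519
  outer loop
   vertex 1.4 0.6 1.2
   vertex 0.4 3.6 5.4
   vertex 4.2 5.4 2.0
  endloop
 endfacet
 facet normal -0.188 -0.820 0.541
  outer loop
   vertex 4.2 2.2 4.6
   vertex 0.4 3.6 5.4
   vertex 1.4 0.6 1.2
  endloop
 endfacet
 facet normal 0.793 -0.384 -0.473
  outer loop
   vertex 4.2 2.2 4.6
   vertex 1.4 0.6 1.2
   vertex 4.2 5.4 2.0
  endloop
 endfacet
 facet normal 0.146 0.798 0.585
  outer loop
   vertex 4.2 3.2 5.0
   vertex 4.2 5.4 2.0
   vertex 0.4 3.6 5.4
  endloop
 endfacet
 facet normal 0.059 -0.371 0.927
  outer loop
   vertex 4.2 3.2 5.0
   vertex 0.4 3.6 5.4
   vertex 4.2 2.2 4.6
  endloop
 endfacet
 facet normal 1.000 0.000 0.000
  outer loop
   vertex 4.2 3.2 5.0
   vertex 4.2 2.2 4.6
   vertex 4.2 5.4 2.0
  endloop
 endfacet
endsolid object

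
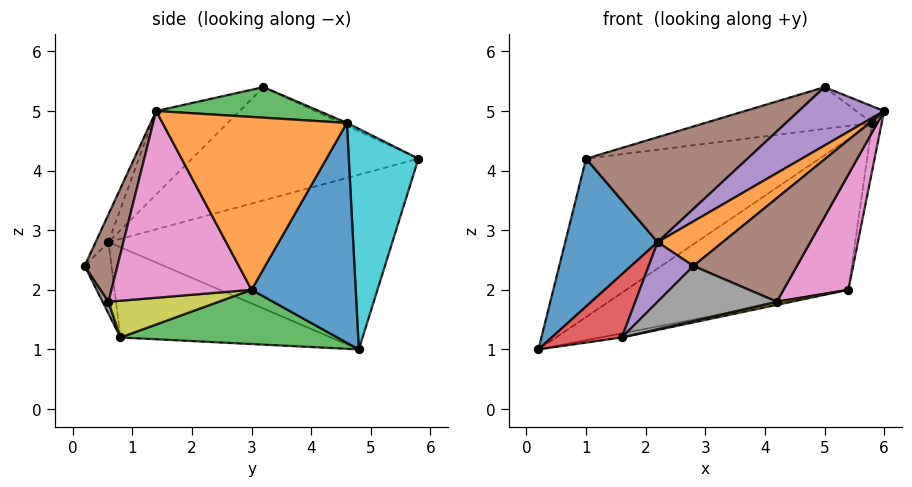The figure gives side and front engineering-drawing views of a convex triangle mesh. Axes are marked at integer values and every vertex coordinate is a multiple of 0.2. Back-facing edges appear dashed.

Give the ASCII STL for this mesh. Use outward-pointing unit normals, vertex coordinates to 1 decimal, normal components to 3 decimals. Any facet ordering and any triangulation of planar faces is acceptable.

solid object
 facet normal -0.902 -0.294 0.317
  outer loop
   vertex 2.2 0.6 2.8
   vertex 1.0 5.8 4.2
   vertex 0.2 4.8 1.0
  endloop
 endfacet
 facet normal -0.159 -0.807 0.568
  outer loop
   vertex 2.2 0.6 2.8
   vertex 2.8 0.2 2.4
   vertex 6.0 1.4 5.0
  endloop
 endfacet
 facet normal 0.195 0.019 -0.981
  outer loop
   vertex 1.6 0.8 1.2
   vertex 0.2 4.8 1.0
   vertex 5.4 3.0 2.0
  endloop
 endfacet
 facet normal -0.905 -0.302 0.302
  outer loop
   vertex 1.6 0.8 1.2
   vertex 2.2 0.6 2.8
   vertex 0.2 4.8 1.0
  endloop
 endfacet
 facet normal -0.513 -0.854 0.085
  outer loop
   vertex 1.6 0.8 1.2
   vertex 2.8 0.2 2.4
   vertex 2.2 0.6 2.8
  endloop
 endfacet
 facet normal 0.301 -0.951 0.068
  outer loop
   vertex 4.2 0.6 1.8
   vertex 6.0 1.4 5.0
   vertex 2.8 0.2 2.4
  endloop
 endfacet
 facet normal 0.841 -0.389 -0.376
  outer loop
   vertex 4.2 0.6 1.8
   vertex 5.4 3.0 2.0
   vertex 6.0 1.4 5.0
  endloop
 endfacet
 facet normal 0.044 -0.875 -0.481
  outer loop
   vertex 4.2 0.6 1.8
   vertex 2.8 0.2 2.4
   vertex 1.6 0.8 1.2
  endloop
 endfacet
 facet normal 0.223 -0.030 -0.974
  outer loop
   vertex 4.2 0.6 1.8
   vertex 1.6 0.8 1.2
   vertex 5.4 3.0 2.0
  endloop
 endfacet
 facet normal 0.268 0.898 -0.348
  outer loop
   vertex 5.8 4.6 4.8
   vertex 0.2 4.8 1.0
   vertex 1.0 5.8 4.2
  endloop
 endfacet
 facet normal 0.368 0.784 -0.500
  outer loop
   vertex 5.8 4.6 4.8
   vertex 5.4 3.0 2.0
   vertex 0.2 4.8 1.0
  endloop
 endfacet
 facet normal 0.984 0.051 -0.170
  outer loop
   vertex 5.8 4.6 4.8
   vertex 6.0 1.4 5.0
   vertex 5.4 3.0 2.0
  endloop
 endfacet
 facet normal 0.498 0.085 0.863
  outer loop
   vertex 5.0 3.2 5.4
   vertex 6.0 1.4 5.0
   vertex 5.8 4.6 4.8
  endloop
 endfacet
 facet normal -0.014 0.401 0.916
  outer loop
   vertex 5.0 3.2 5.4
   vertex 5.8 4.6 4.8
   vertex 1.0 5.8 4.2
  endloop
 endfacet
 facet normal -0.394 -0.402 0.826
  outer loop
   vertex 5.0 3.2 5.4
   vertex 2.2 0.6 2.8
   vertex 6.0 1.4 5.0
  endloop
 endfacet
 facet normal -0.461 -0.328 0.825
  outer loop
   vertex 5.0 3.2 5.4
   vertex 1.0 5.8 4.2
   vertex 2.2 0.6 2.8
  endloop
 endfacet
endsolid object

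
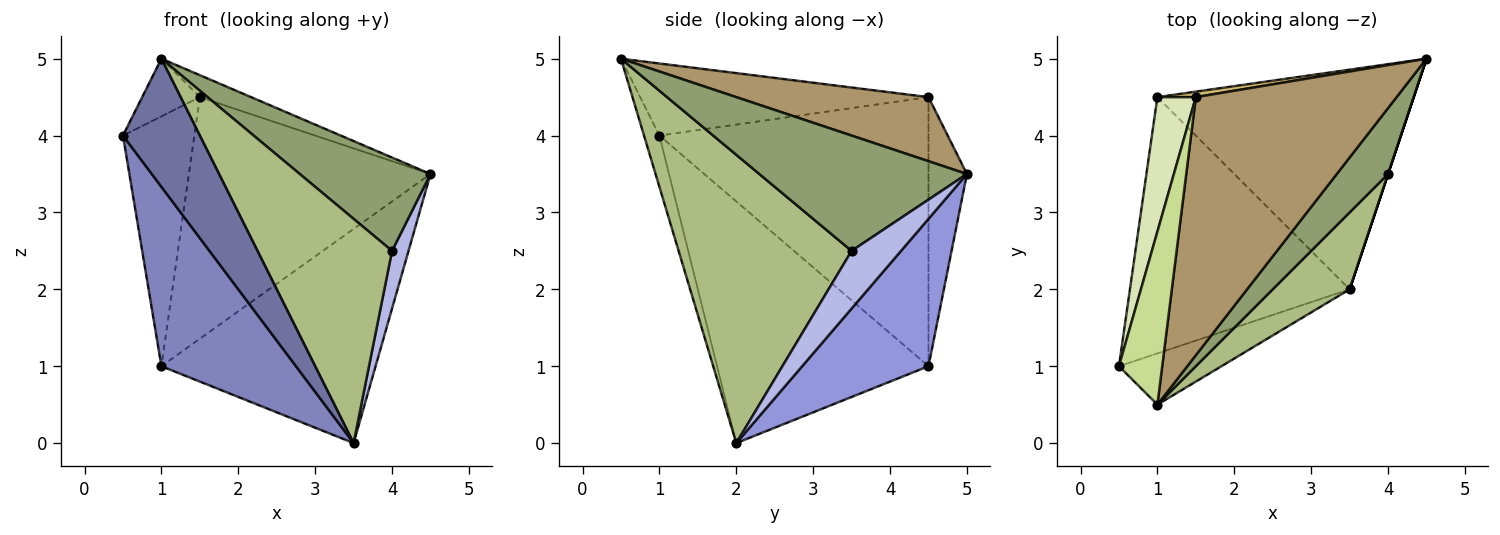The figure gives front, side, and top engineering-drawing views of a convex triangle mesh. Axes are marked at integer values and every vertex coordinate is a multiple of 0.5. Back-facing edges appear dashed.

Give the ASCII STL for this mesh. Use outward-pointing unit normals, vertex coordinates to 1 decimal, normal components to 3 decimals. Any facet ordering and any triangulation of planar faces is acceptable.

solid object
 facet normal -0.183 -0.913 -0.365
  outer loop
   vertex 1.0 0.5 5.0
   vertex 0.5 1.0 4.0
   vertex 3.5 2.0 0.0
  endloop
 endfacet
 facet normal -0.669 -0.426 -0.609
  outer loop
   vertex 1.0 4.5 1.0
   vertex 3.5 2.0 0.0
   vertex 0.5 1.0 4.0
  endloop
 endfacet
 facet normal 0.381 0.646 -0.662
  outer loop
   vertex 1.0 4.5 1.0
   vertex 4.5 5.0 3.5
   vertex 3.5 2.0 0.0
  endloop
 endfacet
 facet normal 0.949 -0.316 0.000
  outer loop
   vertex 4.0 3.5 2.5
   vertex 3.5 2.0 0.0
   vertex 4.5 5.0 3.5
  endloop
 endfacet
 facet normal 0.792 -0.499 0.352
  outer loop
   vertex 4.0 3.5 2.5
   vertex 4.5 5.0 3.5
   vertex 1.0 0.5 5.0
  endloop
 endfacet
 facet normal 0.772 -0.601 0.206
  outer loop
   vertex 4.0 3.5 2.5
   vertex 1.0 0.5 5.0
   vertex 3.5 2.0 0.0
  endloop
 endfacet
 facet normal -0.845 0.169 0.507
  outer loop
   vertex 1.5 4.5 4.5
   vertex 0.5 1.0 4.0
   vertex 1.0 0.5 5.0
  endloop
 endfacet
 facet normal -0.957 0.254 0.137
  outer loop
   vertex 1.5 4.5 4.5
   vertex 1.0 4.5 1.0
   vertex 0.5 1.0 4.0
  endloop
 endfacet
 facet normal 0.303 0.081 0.950
  outer loop
   vertex 1.5 4.5 4.5
   vertex 1.0 0.5 5.0
   vertex 4.5 5.0 3.5
  endloop
 endfacet
 facet normal -0.157 0.987 0.022
  outer loop
   vertex 1.5 4.5 4.5
   vertex 4.5 5.0 3.5
   vertex 1.0 4.5 1.0
  endloop
 endfacet
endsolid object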